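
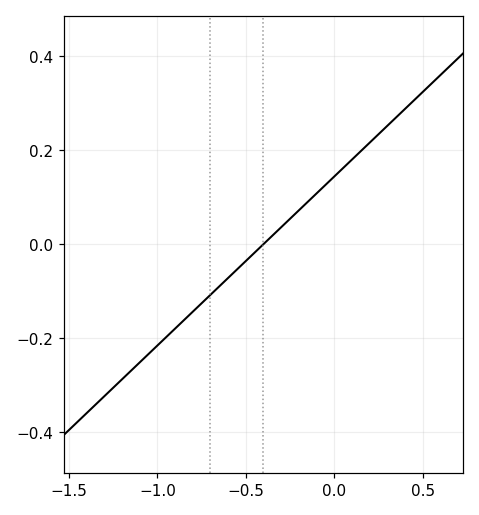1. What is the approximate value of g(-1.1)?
-0.252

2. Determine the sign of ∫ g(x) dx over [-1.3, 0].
negative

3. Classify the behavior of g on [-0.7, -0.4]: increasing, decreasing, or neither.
increasing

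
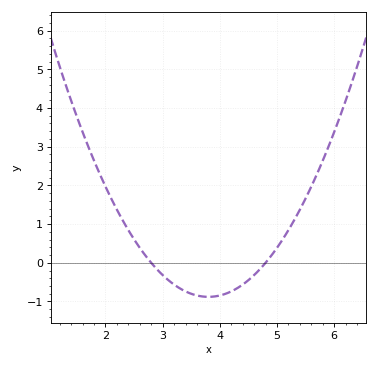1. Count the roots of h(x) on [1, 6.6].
2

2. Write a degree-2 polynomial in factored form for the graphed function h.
y = 0.88(x - 2.8)(x - 4.8)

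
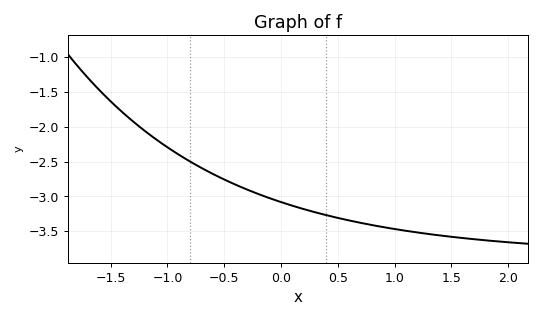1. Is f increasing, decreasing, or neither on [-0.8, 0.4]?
decreasing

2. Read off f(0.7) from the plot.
-3.4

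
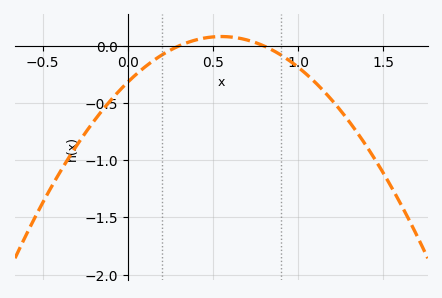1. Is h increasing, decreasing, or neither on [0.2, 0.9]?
neither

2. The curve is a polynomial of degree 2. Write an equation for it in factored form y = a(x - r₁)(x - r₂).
y = -1.32(x - 0.3)(x - 0.8)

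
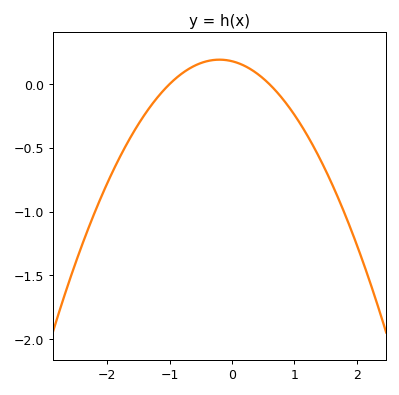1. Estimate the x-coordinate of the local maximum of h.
-0.2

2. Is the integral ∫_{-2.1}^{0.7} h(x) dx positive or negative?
negative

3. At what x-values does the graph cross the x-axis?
-1, 0.6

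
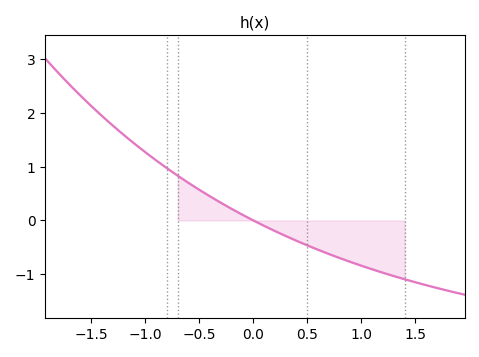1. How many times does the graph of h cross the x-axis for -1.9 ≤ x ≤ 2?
1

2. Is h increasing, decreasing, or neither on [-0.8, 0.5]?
decreasing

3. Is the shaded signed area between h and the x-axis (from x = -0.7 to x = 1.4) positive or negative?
negative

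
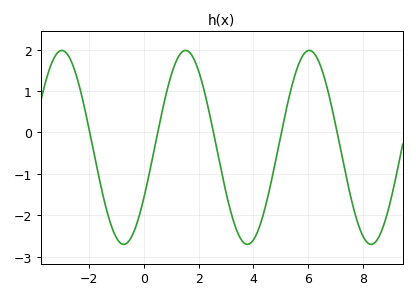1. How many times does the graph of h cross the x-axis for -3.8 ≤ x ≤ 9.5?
5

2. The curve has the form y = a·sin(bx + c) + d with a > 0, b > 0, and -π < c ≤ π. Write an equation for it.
y = 2.34sin(1.4x - 0.54) - 0.36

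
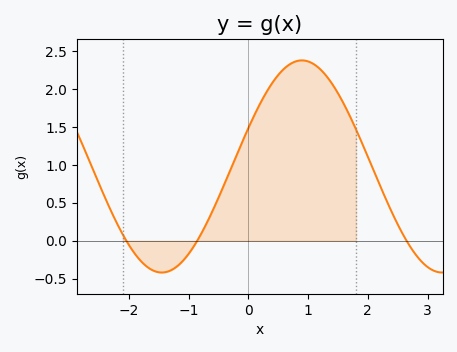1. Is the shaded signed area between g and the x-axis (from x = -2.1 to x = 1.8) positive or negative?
positive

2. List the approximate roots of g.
-2.04, -0.855, 2.65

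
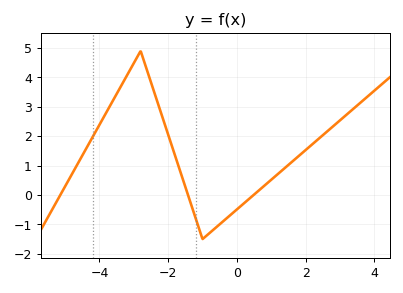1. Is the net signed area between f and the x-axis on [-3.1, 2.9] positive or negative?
positive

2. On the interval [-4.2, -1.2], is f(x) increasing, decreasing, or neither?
neither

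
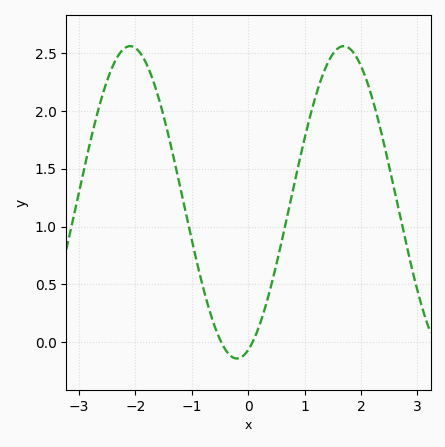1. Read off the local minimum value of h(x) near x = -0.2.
-0.14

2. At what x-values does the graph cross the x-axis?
-0.477, 0.077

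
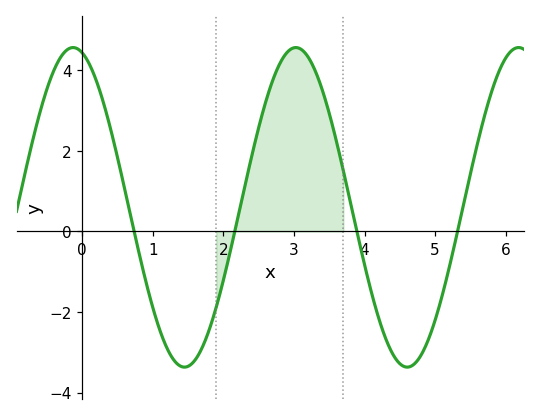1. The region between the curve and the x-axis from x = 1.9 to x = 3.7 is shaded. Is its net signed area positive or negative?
positive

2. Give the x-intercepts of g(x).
0.7, 2.2, 3.9, 5.3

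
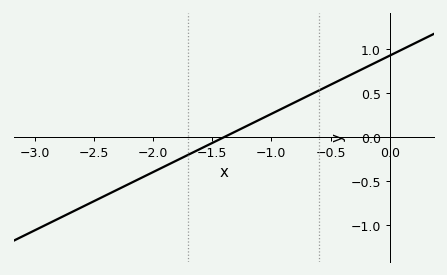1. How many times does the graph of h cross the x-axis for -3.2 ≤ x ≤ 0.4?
1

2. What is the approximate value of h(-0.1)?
0.85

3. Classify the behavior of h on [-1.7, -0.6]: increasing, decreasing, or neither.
increasing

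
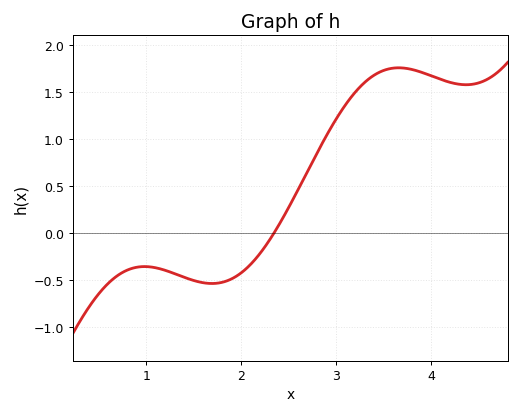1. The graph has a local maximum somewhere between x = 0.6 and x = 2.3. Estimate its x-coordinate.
1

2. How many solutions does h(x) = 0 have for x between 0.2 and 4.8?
1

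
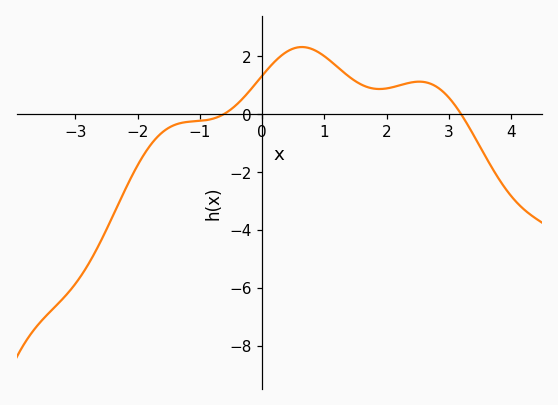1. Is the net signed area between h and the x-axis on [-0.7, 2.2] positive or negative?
positive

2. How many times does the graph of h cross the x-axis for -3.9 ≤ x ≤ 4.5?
2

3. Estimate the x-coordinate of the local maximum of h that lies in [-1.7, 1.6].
0.6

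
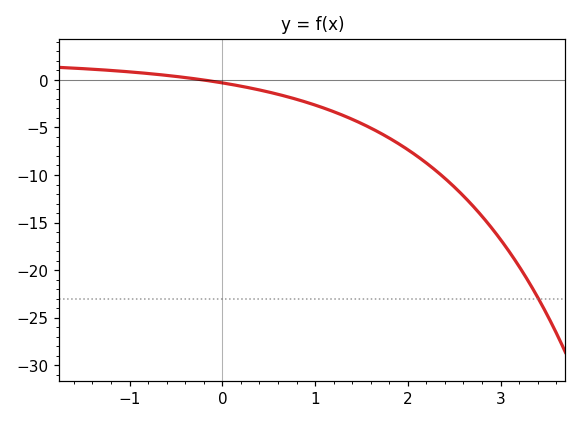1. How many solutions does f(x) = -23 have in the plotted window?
1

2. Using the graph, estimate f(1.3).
-3.72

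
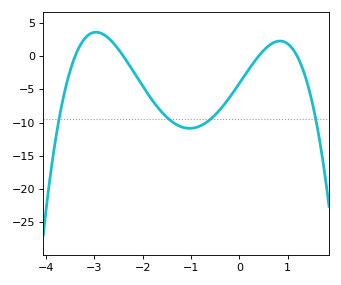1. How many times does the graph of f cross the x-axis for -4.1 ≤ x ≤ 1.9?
4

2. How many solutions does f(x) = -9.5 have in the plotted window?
4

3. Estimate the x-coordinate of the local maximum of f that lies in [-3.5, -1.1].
-3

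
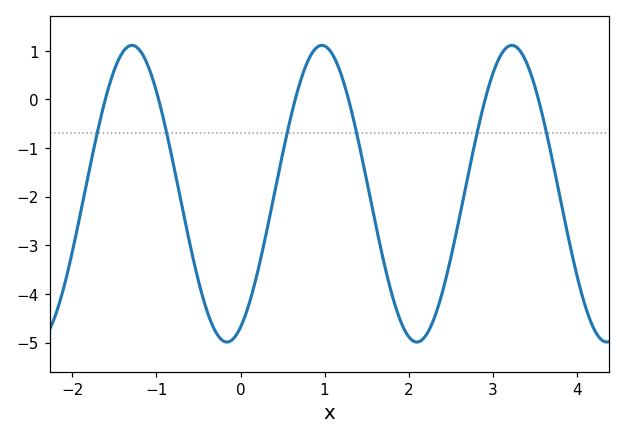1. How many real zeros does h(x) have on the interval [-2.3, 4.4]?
6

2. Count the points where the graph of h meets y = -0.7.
6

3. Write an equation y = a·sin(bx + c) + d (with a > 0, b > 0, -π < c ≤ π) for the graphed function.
y = 3.05sin(2.78x - 1.12) - 1.94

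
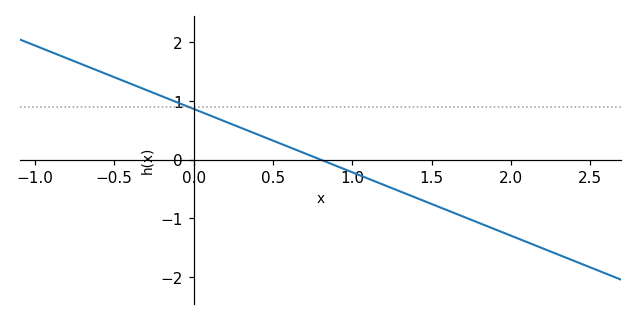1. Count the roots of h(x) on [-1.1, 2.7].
1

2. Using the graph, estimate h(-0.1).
0.972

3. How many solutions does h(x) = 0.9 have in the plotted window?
1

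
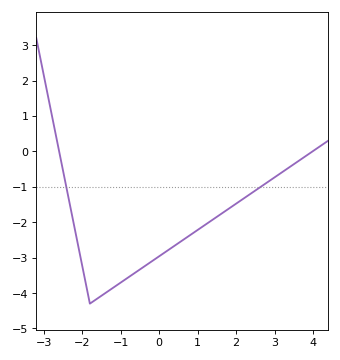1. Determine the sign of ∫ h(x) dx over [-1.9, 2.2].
negative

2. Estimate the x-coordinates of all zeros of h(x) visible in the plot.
-2.6, 4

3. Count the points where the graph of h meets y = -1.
2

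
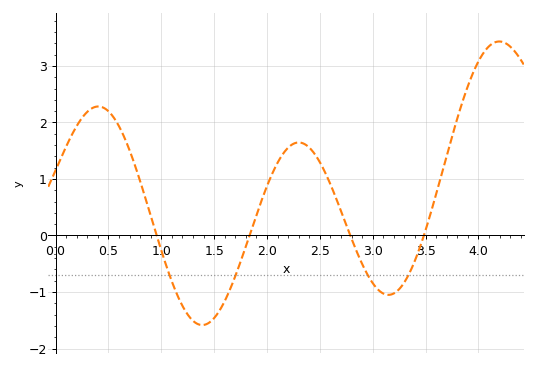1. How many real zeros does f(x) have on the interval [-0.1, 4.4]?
4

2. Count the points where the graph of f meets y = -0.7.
4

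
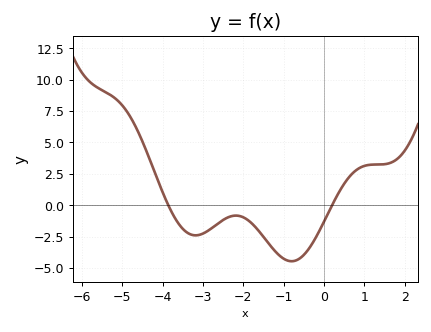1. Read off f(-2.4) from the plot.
-0.999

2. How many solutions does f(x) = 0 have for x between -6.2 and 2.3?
2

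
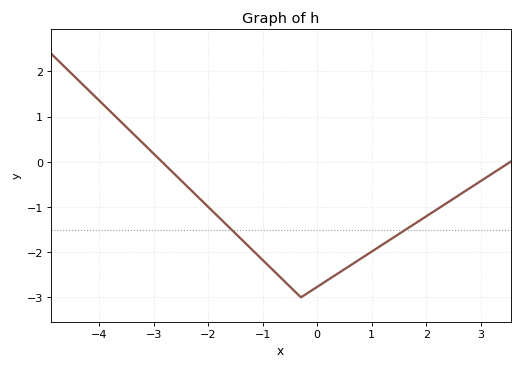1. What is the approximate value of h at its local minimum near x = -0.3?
-3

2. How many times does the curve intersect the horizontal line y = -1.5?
2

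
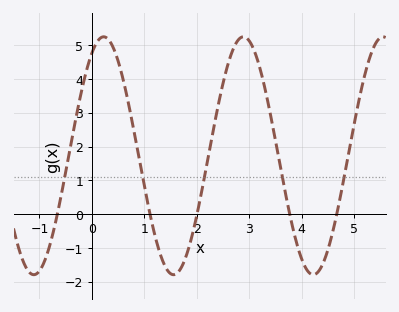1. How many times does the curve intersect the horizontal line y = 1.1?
5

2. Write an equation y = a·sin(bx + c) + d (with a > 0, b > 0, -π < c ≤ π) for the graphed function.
y = 3.52sin(2.4x + 1) + 1.73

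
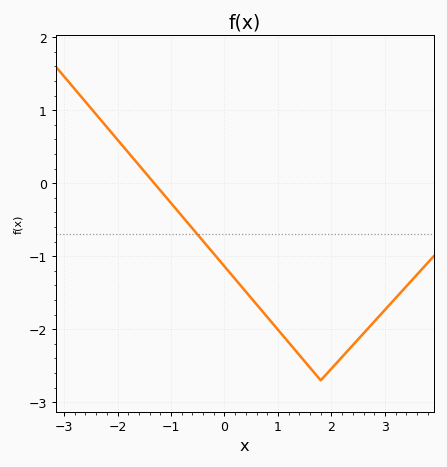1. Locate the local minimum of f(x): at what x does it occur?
1.8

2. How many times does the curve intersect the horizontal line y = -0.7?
1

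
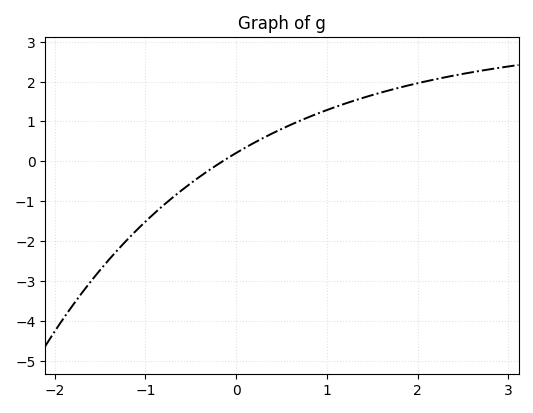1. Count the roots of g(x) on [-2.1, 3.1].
1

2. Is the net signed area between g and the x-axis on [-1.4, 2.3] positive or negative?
positive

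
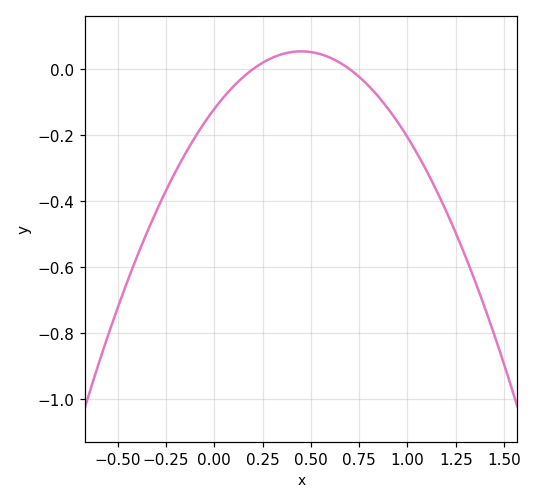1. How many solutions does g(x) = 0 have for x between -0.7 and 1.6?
2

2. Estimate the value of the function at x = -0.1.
-0.206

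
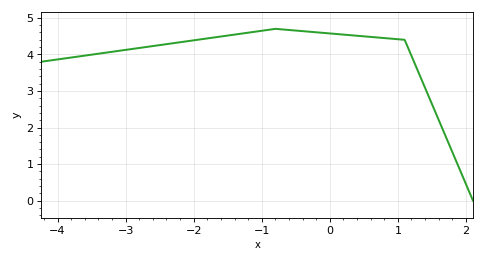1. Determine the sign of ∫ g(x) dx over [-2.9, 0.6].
positive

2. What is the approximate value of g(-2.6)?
4.2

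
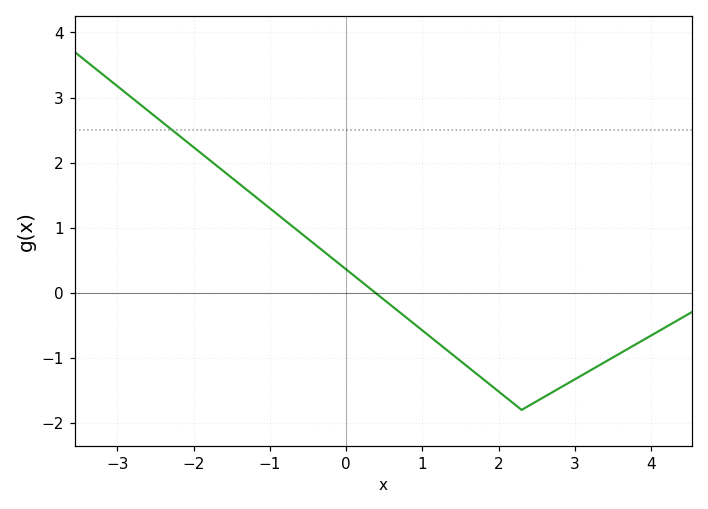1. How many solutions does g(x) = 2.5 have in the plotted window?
1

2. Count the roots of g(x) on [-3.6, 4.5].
1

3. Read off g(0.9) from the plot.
-0.5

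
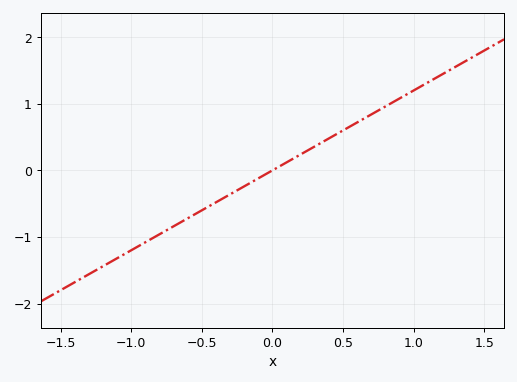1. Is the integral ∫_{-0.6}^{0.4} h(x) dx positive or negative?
negative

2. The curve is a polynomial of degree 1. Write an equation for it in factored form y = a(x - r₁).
y = 1.2(x - 0)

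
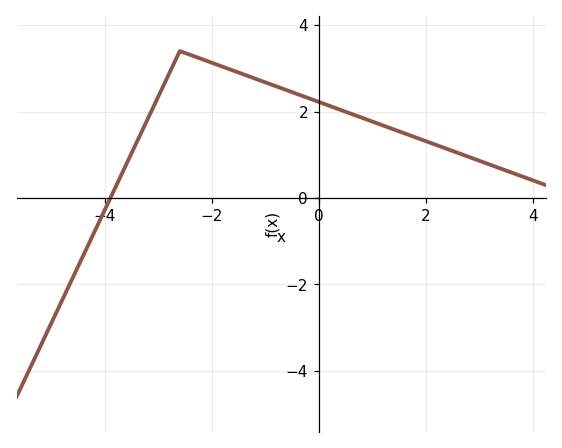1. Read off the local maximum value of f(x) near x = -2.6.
3.4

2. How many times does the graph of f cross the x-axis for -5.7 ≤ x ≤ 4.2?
1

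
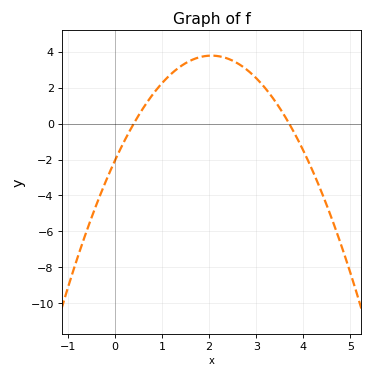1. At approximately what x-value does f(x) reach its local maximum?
2.05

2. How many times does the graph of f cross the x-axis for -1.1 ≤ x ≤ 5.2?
2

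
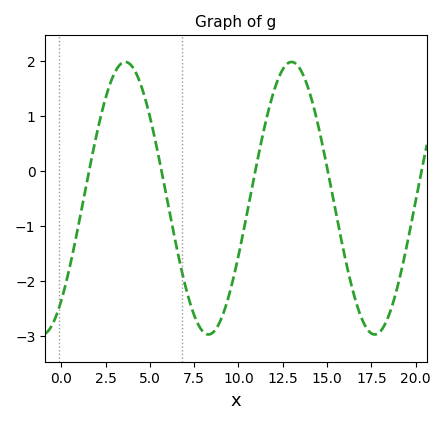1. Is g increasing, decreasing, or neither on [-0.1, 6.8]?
neither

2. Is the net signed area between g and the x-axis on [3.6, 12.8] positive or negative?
negative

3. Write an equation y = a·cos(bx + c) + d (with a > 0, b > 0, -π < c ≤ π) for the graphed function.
y = 2.48cos(0.67x - 2.4) - 0.5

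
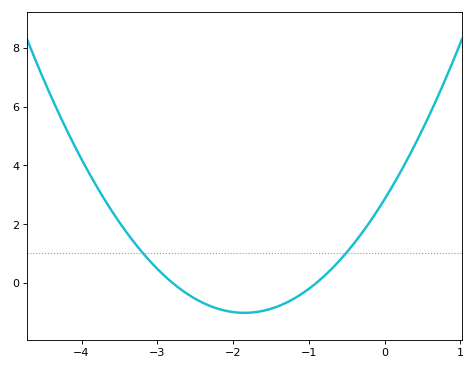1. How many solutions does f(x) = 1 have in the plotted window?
2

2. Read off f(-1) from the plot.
-0.2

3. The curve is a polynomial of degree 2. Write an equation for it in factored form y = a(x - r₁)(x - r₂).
y = 1.13(x + 2.8)(x + 0.9)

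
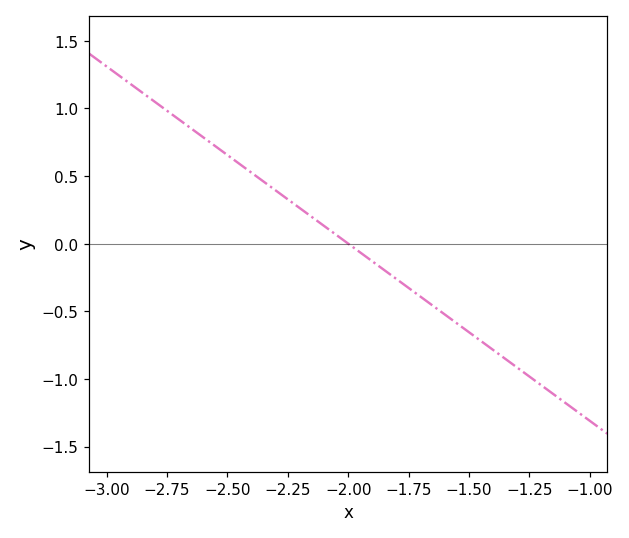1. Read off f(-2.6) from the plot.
0.786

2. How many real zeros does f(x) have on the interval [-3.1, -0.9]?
1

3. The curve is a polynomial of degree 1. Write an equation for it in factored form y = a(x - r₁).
y = -1.31(x + 2)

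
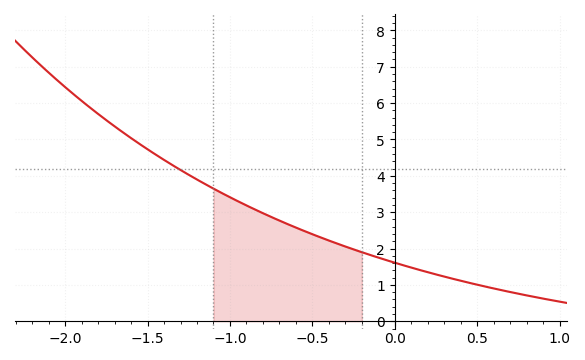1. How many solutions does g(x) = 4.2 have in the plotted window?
1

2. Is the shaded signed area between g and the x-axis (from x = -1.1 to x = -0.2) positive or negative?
positive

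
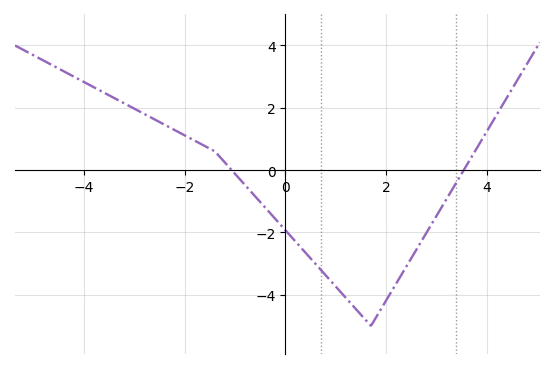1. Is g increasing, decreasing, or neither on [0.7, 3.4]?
neither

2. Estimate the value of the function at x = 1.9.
-4.46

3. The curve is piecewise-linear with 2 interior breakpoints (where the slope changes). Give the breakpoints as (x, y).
(-1.4, 0.6); (1.7, -5)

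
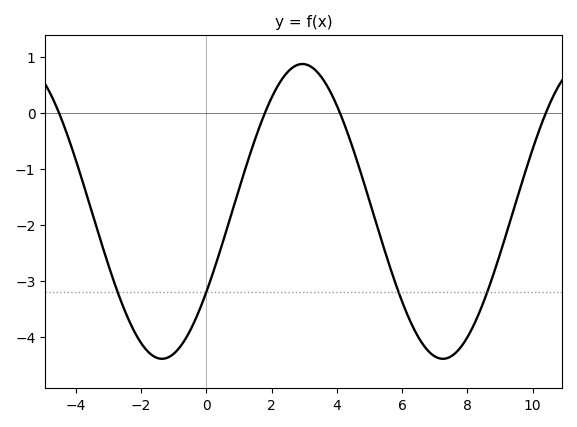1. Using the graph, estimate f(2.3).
0.583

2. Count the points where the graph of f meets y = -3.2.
4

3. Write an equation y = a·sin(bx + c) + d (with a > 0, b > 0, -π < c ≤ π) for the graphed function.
y = 2.63sin(0.73x - 0.58) - 1.76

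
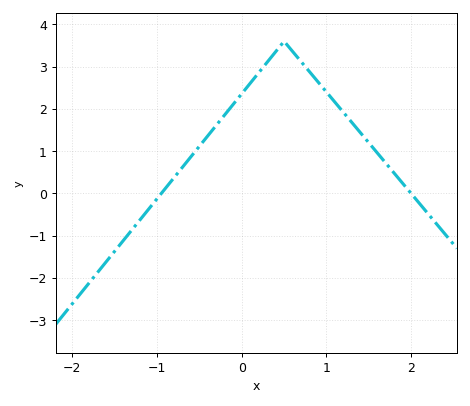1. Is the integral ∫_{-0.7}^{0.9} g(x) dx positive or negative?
positive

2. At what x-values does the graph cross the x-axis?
-0.9, 2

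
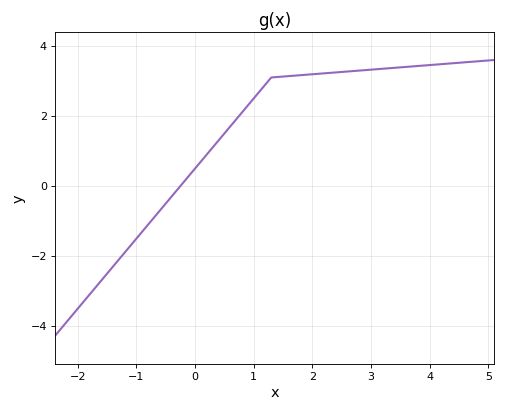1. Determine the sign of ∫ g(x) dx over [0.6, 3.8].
positive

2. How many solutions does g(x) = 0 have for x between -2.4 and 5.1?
1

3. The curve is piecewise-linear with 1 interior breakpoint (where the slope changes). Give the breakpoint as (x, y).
(1.3, 3.1)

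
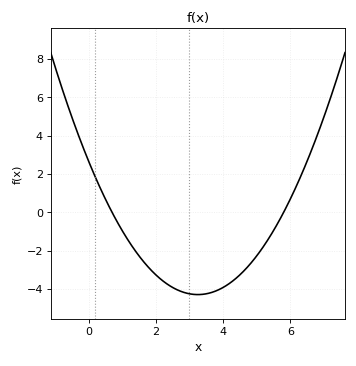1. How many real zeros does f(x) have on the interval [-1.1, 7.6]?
2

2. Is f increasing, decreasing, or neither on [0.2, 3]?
decreasing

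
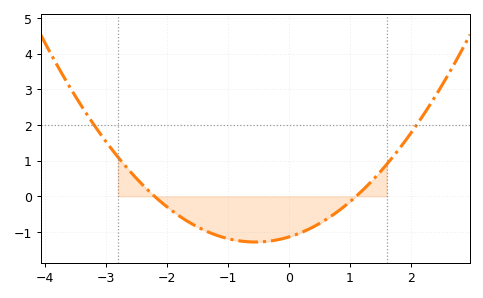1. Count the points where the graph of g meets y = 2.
2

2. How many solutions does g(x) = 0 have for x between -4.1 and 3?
2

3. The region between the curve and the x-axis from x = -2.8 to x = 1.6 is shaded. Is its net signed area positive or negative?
negative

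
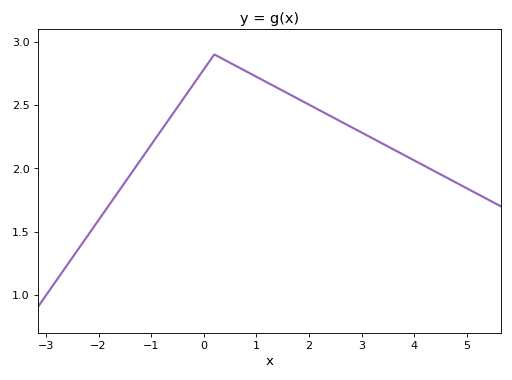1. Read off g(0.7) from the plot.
2.8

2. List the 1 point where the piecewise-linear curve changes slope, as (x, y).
(0.2, 2.9)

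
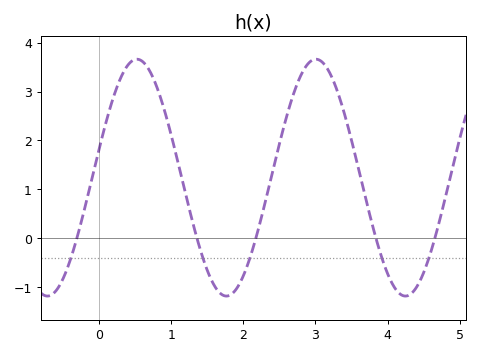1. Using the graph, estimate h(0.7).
3.42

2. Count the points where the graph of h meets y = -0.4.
5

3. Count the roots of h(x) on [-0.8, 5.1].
5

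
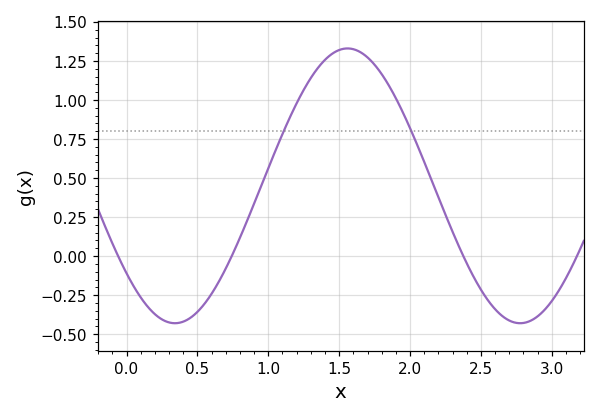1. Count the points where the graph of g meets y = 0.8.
2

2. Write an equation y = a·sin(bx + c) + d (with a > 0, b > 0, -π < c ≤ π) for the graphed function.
y = 0.88sin(2.58x - 2.45) + 0.45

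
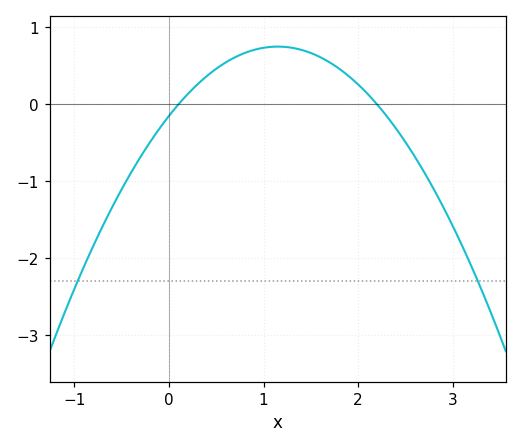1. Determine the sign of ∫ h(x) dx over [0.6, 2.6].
positive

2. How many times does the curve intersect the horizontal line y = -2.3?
2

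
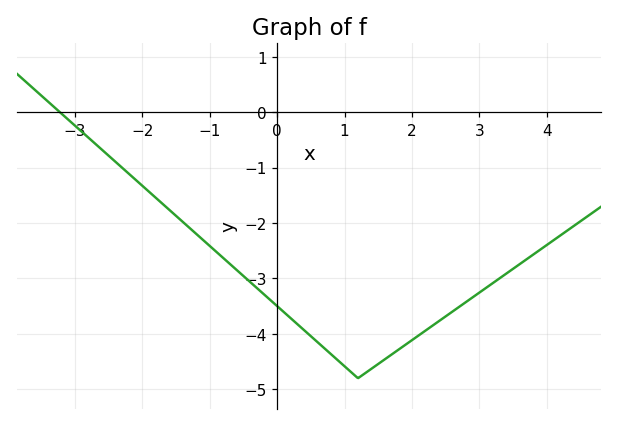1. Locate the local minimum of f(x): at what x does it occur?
1.2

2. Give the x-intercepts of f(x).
-3.2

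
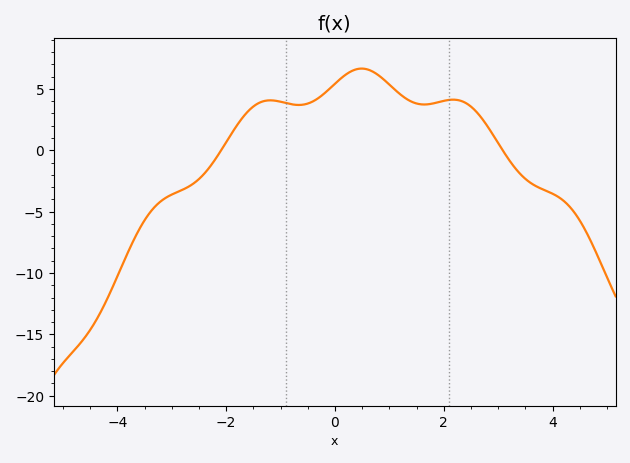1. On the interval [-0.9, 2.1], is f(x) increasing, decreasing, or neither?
neither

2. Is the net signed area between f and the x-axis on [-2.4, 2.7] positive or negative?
positive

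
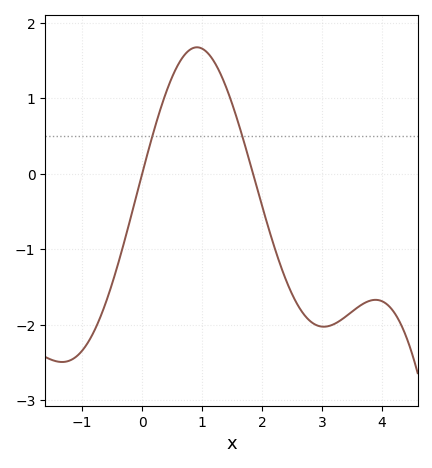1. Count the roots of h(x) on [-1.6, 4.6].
2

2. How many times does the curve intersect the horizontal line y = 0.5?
2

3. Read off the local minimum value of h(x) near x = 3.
-2.02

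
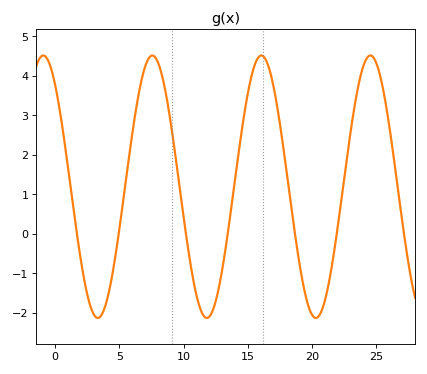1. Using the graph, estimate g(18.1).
1.4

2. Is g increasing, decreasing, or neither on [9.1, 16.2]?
neither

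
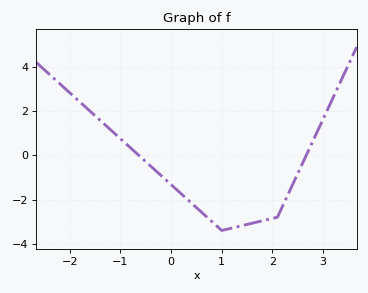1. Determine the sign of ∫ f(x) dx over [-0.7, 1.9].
negative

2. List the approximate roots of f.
-0.6, 2.7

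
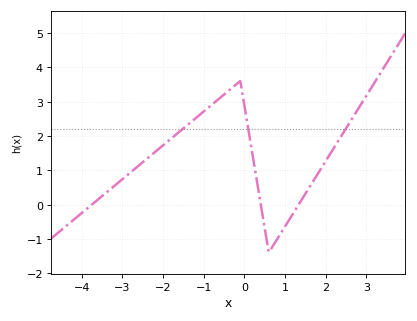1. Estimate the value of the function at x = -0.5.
3.2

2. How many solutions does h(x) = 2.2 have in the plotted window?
3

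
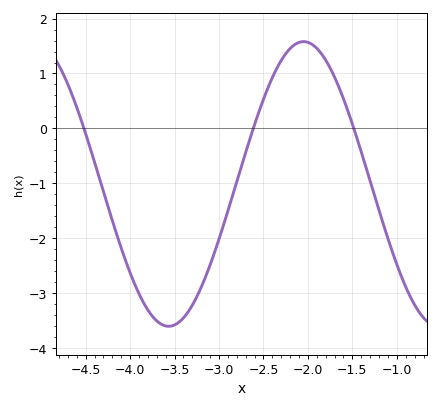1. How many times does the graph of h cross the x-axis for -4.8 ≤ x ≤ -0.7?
3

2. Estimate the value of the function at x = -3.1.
-2.5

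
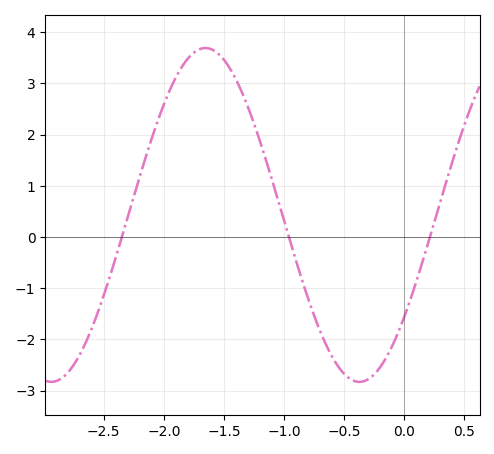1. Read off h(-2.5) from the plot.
-1.1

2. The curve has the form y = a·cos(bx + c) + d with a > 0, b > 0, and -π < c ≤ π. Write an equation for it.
y = 3.26cos(2.5x - 2.2) + 0.43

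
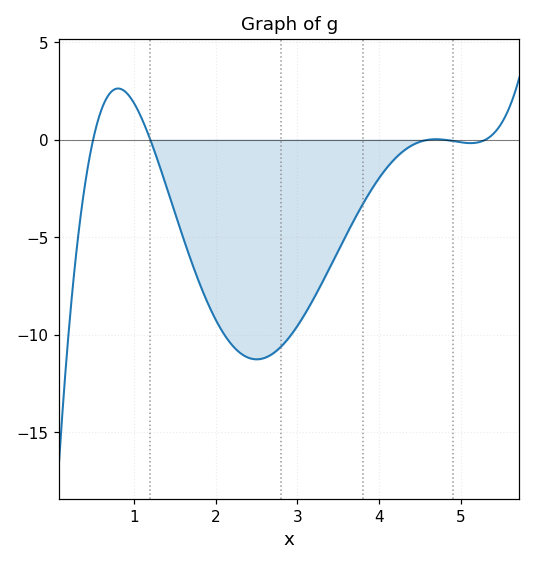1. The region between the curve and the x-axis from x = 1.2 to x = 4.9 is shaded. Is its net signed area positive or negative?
negative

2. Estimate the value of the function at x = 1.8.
-7.5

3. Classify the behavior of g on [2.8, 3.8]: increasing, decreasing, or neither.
increasing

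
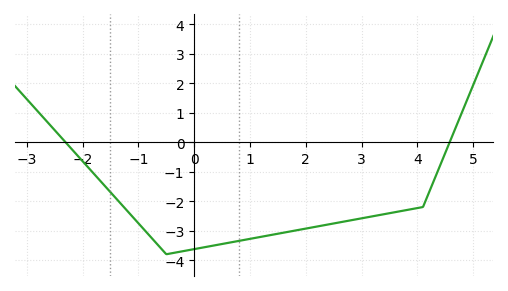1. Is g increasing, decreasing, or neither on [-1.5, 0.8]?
neither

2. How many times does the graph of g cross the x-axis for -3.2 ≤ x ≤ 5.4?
2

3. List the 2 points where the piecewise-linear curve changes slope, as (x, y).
(-0.5, -3.8); (4.1, -2.2)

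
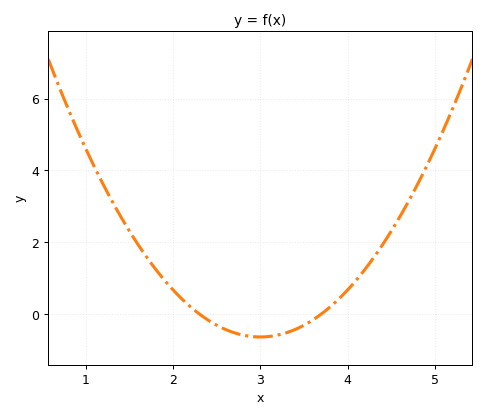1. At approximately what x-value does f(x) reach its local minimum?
3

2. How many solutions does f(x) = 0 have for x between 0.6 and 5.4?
2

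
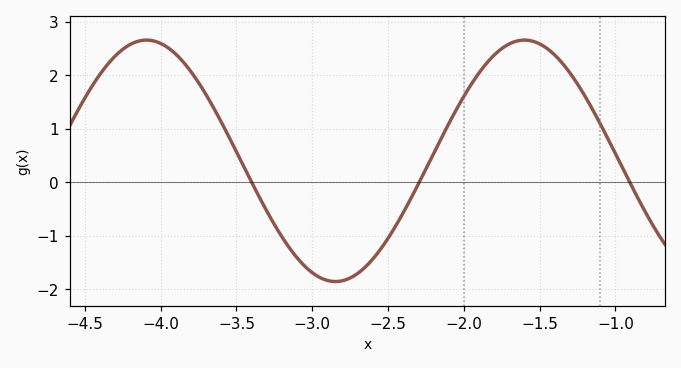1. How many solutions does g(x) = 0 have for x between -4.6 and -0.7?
3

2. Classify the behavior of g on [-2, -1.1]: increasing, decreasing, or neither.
neither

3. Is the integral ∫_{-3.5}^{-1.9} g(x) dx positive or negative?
negative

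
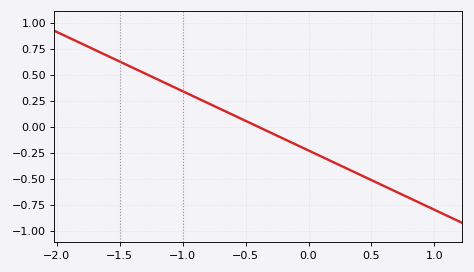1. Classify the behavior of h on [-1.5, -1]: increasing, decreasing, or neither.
decreasing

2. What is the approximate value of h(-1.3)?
0.5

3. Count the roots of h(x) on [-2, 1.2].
1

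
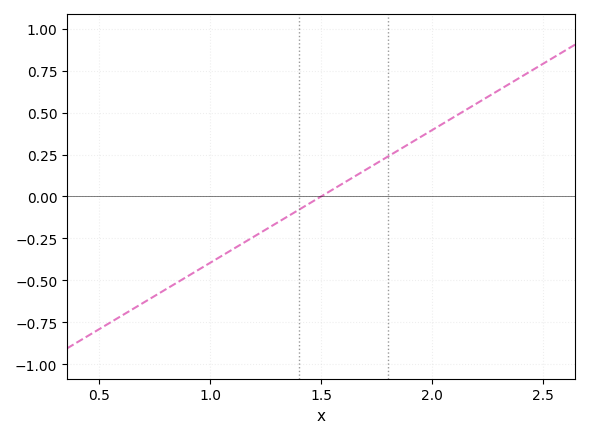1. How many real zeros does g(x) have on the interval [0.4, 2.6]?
1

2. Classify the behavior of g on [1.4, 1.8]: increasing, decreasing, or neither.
increasing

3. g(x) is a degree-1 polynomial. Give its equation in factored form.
y = 0.79(x - 1.5)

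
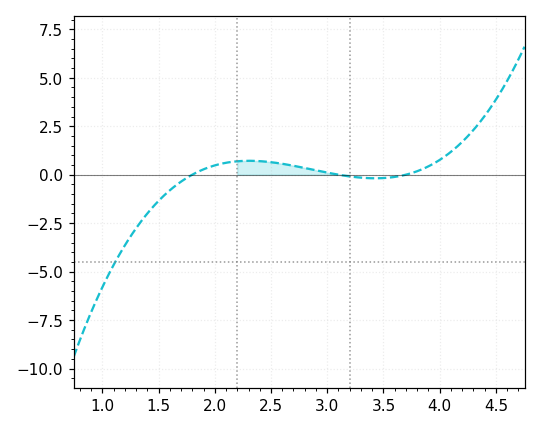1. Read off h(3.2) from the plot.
-0.09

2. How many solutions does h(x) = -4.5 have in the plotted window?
1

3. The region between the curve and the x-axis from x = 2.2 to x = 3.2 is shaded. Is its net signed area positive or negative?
positive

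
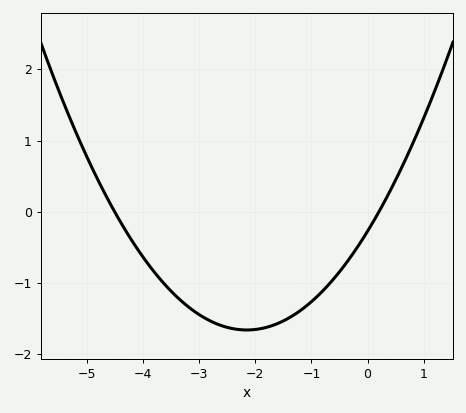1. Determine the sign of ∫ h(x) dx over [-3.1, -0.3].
negative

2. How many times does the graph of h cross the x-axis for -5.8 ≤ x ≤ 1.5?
2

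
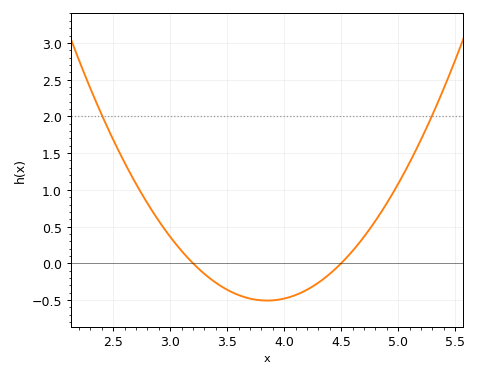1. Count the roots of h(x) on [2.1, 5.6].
2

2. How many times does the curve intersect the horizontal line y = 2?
2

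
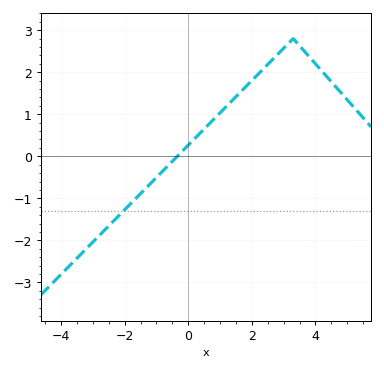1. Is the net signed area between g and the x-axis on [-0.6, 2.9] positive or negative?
positive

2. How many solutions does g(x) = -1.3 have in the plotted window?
1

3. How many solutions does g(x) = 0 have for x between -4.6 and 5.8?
1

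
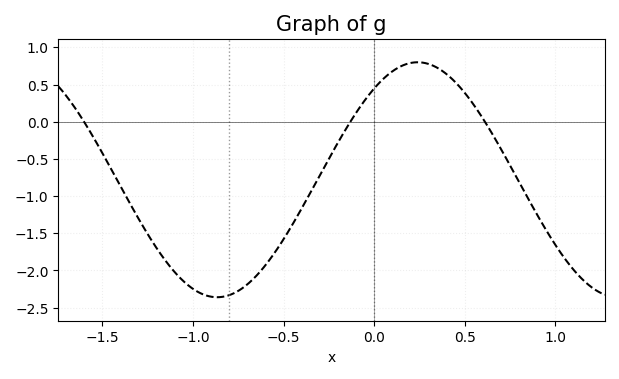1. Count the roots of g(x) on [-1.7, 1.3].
3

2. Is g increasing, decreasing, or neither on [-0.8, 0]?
increasing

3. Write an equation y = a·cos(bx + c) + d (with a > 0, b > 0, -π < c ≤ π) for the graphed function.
y = 1.58cos(2.8x - 0.68) - 0.78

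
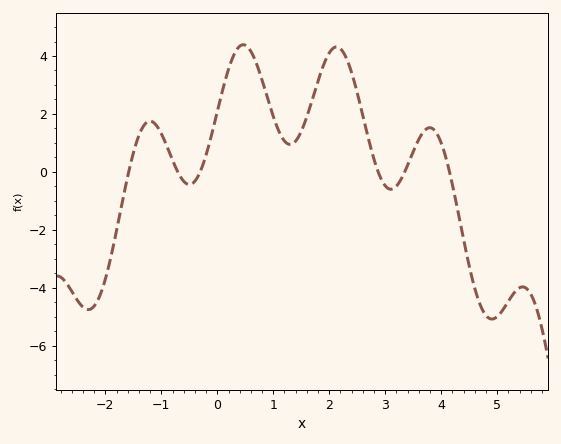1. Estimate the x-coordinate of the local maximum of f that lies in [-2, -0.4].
-1.2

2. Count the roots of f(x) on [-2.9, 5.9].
6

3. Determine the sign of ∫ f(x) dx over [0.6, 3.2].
positive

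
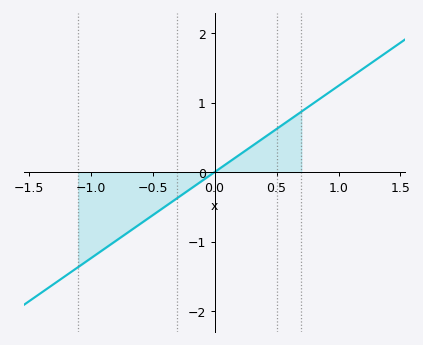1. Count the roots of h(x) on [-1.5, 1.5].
1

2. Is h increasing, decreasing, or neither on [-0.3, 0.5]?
increasing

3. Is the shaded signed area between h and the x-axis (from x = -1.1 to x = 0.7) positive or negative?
negative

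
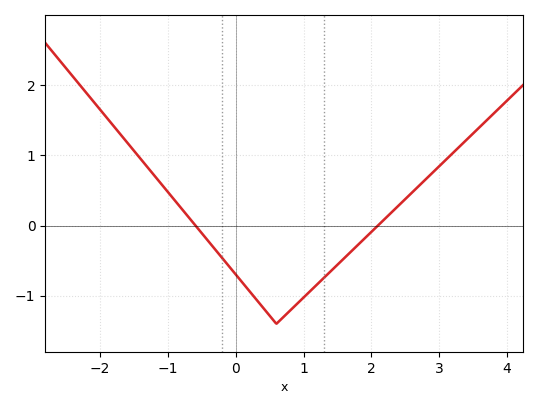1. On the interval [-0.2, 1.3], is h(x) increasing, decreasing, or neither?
neither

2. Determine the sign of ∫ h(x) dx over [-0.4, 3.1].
negative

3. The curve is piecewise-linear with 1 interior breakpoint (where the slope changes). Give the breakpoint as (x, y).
(0.6, -1.4)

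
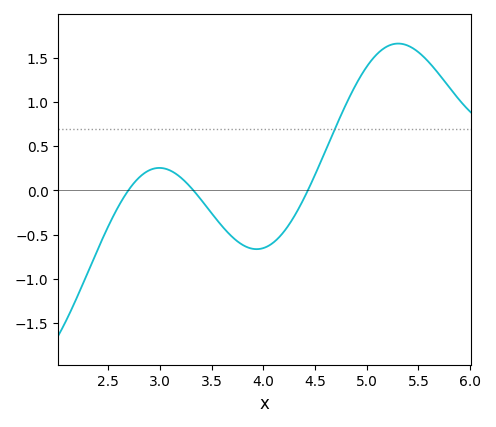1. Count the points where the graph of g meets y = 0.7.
1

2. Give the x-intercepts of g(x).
2.7, 3.3, 4.4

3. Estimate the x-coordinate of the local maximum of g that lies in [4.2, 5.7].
5.3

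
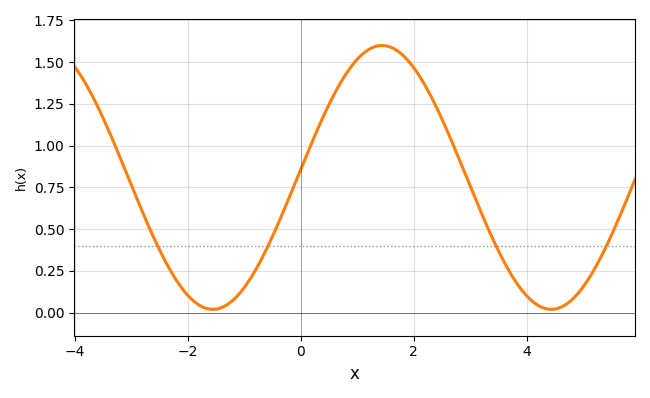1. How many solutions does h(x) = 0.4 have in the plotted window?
4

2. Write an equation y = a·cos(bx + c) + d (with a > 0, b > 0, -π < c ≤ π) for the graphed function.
y = 0.79cos(1.05x - 1.51) + 0.81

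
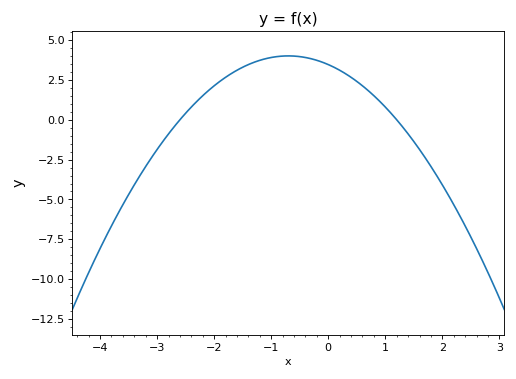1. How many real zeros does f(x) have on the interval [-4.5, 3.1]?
2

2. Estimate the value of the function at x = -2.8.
-0.8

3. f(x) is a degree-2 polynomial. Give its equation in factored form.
y = -1.11(x + 2.6)(x - 1.2)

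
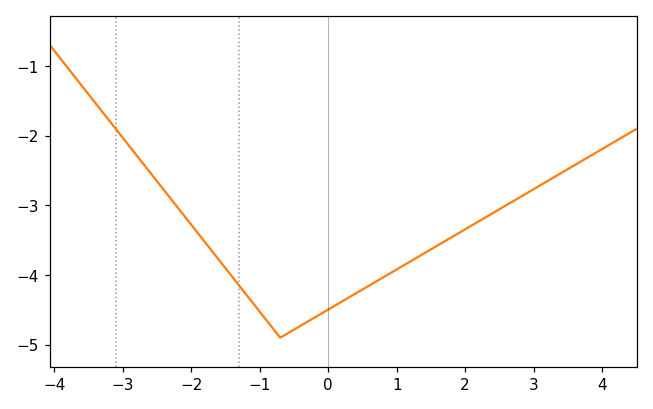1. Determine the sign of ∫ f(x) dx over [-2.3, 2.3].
negative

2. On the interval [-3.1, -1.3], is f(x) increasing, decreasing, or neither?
decreasing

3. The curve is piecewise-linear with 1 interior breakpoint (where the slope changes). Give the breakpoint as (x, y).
(-0.7, -4.9)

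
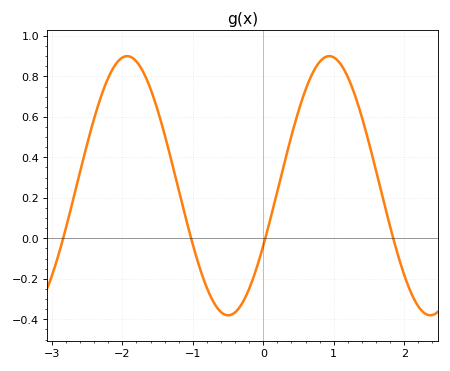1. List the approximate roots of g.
-2.84, -1.02, 0.028, 1.84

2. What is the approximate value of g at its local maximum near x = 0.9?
0.9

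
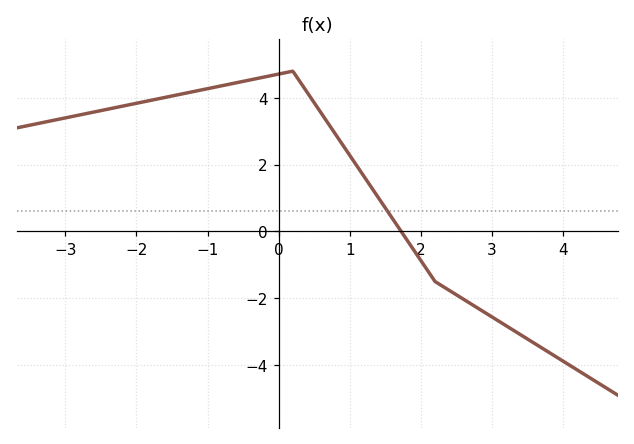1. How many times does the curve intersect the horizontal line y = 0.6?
1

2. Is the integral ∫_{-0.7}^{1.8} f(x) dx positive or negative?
positive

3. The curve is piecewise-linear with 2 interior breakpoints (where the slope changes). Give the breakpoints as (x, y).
(0.2, 4.8); (2.2, -1.5)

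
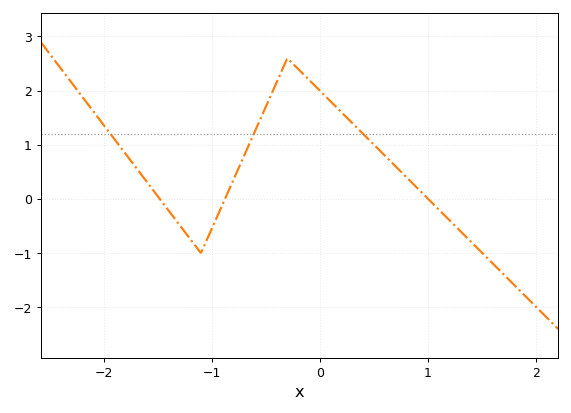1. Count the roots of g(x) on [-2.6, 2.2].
3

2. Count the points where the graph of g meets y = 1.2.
3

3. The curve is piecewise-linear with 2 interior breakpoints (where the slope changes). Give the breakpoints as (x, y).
(-1.1, -1); (-0.3, 2.6)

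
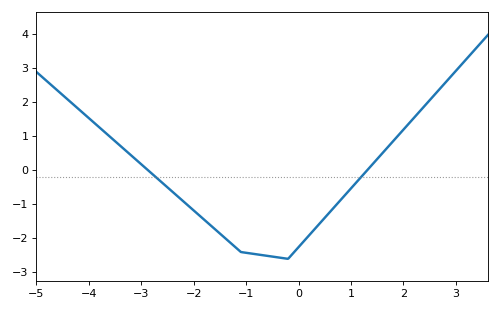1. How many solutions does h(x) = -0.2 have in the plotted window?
2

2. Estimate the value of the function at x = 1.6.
0.509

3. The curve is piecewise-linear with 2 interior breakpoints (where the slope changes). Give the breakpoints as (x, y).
(-1.1, -2.4); (-0.2, -2.6)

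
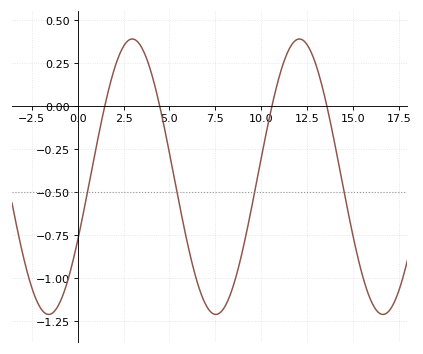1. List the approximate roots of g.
1.5, 4.5, 10.5, 13.5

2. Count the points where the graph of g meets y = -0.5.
4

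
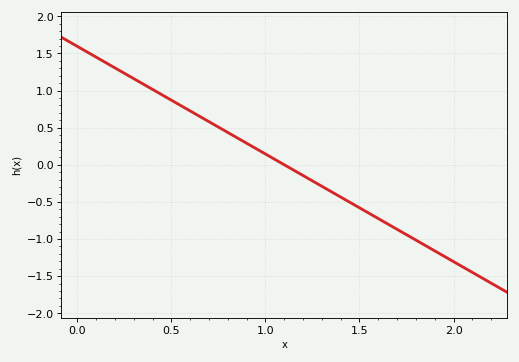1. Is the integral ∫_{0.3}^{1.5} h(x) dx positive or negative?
positive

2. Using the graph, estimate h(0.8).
0.435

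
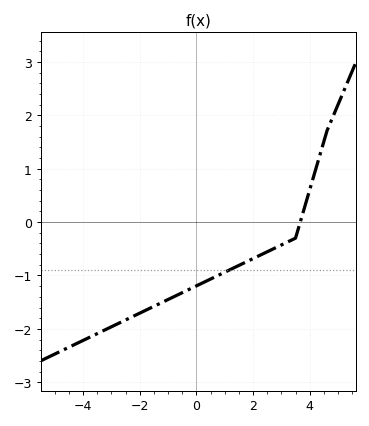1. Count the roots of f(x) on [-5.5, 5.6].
1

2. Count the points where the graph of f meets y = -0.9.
1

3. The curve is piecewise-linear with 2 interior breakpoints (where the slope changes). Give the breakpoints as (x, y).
(3.5, -0.3); (4.6, 1.7)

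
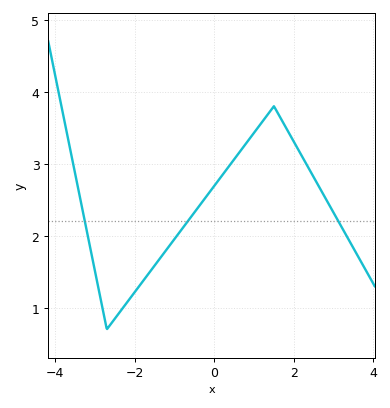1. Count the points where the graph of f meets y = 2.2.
3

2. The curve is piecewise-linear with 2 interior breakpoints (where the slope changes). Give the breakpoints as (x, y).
(-2.7, 0.7); (1.5, 3.8)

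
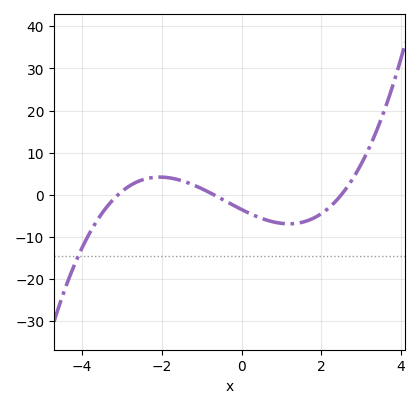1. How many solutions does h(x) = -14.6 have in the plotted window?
1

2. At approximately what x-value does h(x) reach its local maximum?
-2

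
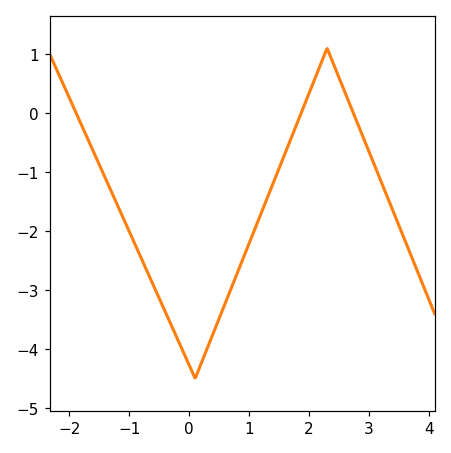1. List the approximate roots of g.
-1.9, 1.9, 2.7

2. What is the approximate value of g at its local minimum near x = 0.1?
-4.5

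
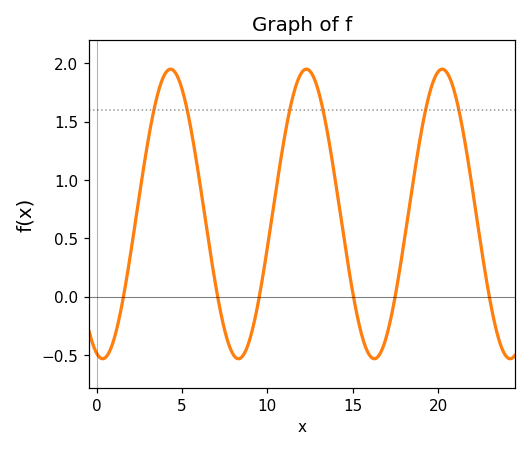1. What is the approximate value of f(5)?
1.8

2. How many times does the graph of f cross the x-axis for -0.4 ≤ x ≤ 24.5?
6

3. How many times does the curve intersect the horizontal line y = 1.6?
6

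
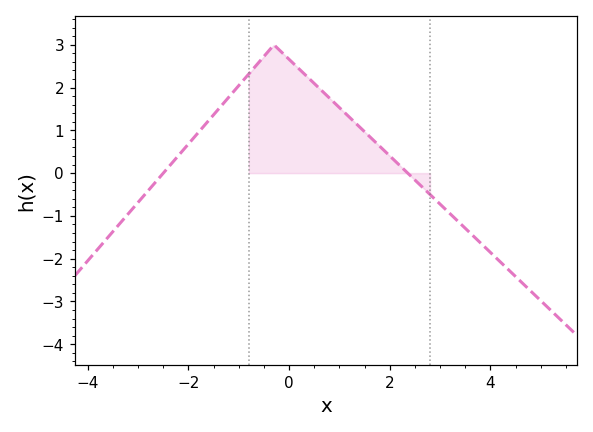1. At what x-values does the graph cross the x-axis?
-2.4, 2.4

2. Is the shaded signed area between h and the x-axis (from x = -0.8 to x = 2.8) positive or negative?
positive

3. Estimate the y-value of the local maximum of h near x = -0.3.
3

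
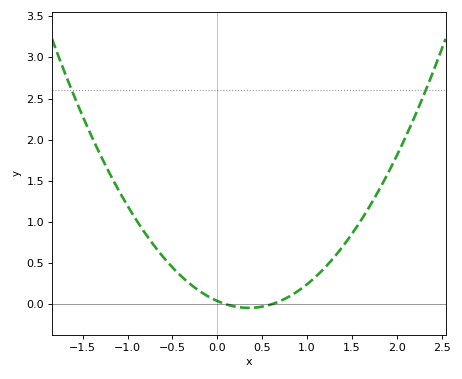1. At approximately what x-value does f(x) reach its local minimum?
0.4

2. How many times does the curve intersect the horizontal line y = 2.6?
2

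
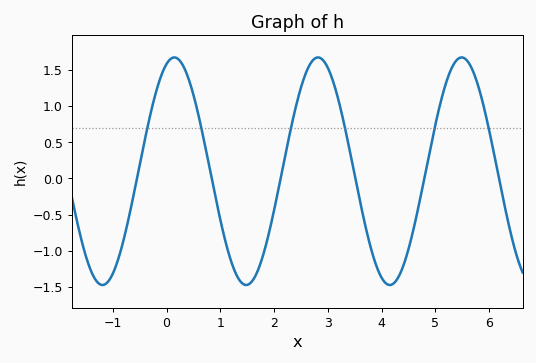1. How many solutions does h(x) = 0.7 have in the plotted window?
6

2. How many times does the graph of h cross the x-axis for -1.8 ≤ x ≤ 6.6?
6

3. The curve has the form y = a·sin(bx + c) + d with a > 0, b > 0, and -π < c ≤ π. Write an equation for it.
y = 1.57sin(2.4x + 1.2) + 0.1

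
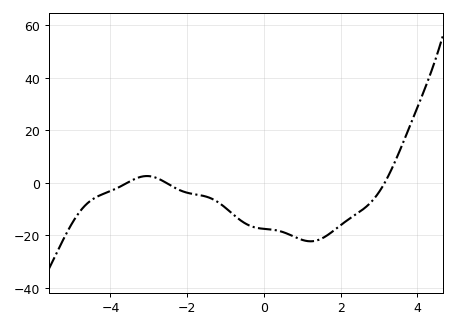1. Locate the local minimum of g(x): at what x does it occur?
1.22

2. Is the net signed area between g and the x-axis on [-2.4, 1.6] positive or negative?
negative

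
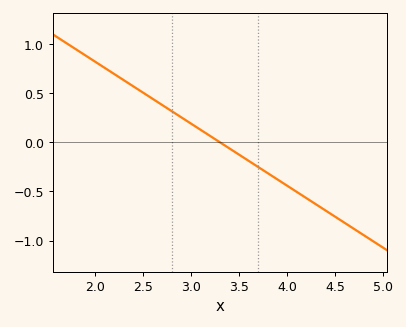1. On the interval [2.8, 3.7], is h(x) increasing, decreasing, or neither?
decreasing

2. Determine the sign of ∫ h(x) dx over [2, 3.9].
positive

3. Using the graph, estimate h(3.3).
0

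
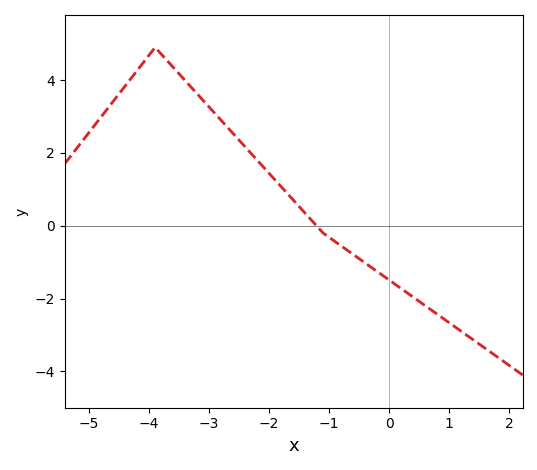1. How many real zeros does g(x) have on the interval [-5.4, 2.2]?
1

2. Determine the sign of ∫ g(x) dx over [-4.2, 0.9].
positive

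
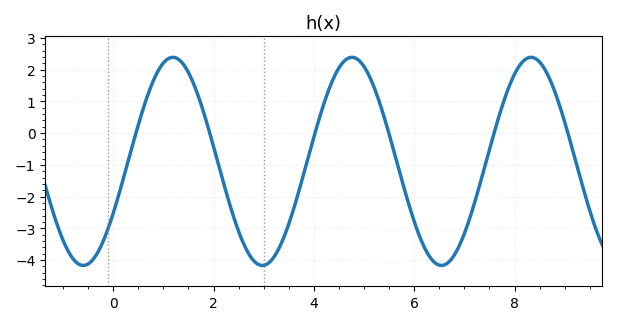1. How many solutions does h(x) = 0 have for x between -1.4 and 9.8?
6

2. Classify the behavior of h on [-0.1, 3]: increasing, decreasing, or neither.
neither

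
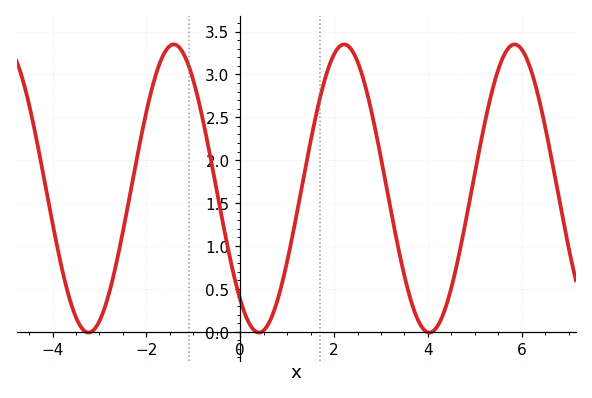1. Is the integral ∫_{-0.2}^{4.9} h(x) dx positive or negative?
positive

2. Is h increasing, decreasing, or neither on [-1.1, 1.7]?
neither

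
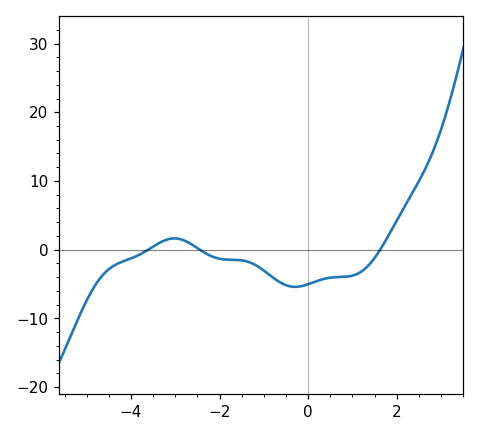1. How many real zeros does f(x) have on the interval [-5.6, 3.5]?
3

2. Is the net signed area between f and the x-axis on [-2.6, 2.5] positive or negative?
negative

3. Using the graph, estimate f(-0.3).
-5.42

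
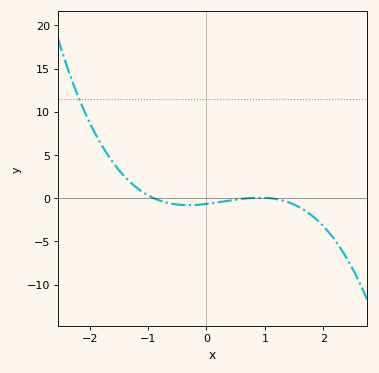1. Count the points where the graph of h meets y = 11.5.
1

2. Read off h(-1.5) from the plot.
3.26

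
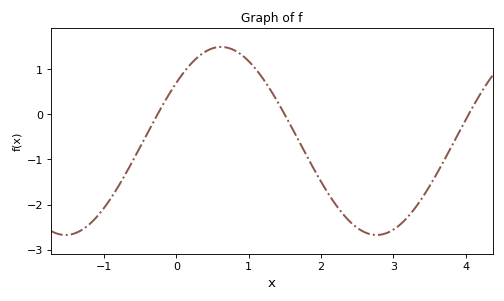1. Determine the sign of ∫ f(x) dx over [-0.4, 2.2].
positive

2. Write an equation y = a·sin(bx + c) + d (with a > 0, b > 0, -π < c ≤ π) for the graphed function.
y = 2.08sin(1.46x + 0.67) - 0.59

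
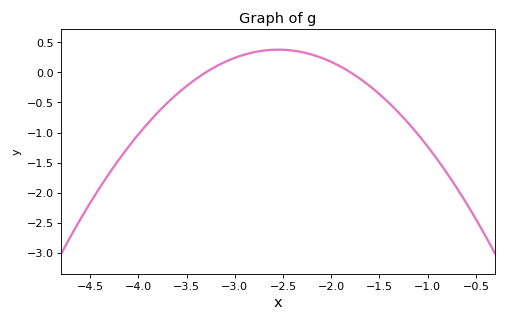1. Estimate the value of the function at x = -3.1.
0.15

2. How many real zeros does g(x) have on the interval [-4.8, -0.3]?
2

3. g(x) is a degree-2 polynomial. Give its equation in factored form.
y = -0.67(x + 3.3)(x + 1.8)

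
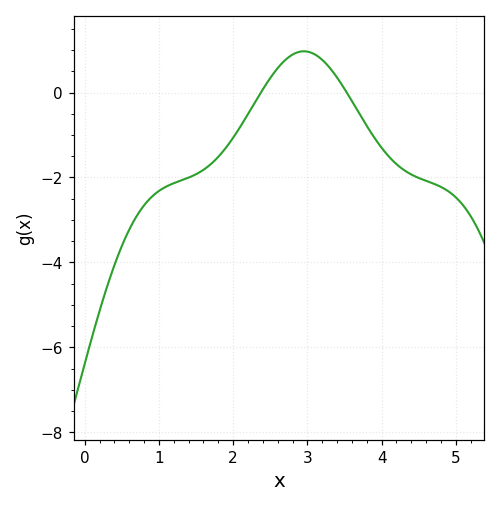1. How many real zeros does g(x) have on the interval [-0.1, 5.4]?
2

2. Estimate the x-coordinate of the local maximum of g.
3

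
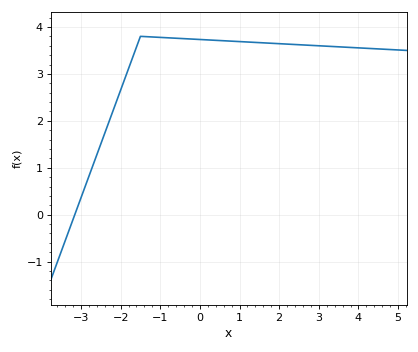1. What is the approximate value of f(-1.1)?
3.8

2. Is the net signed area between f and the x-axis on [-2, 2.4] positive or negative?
positive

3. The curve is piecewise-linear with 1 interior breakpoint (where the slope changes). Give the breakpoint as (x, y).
(-1.5, 3.8)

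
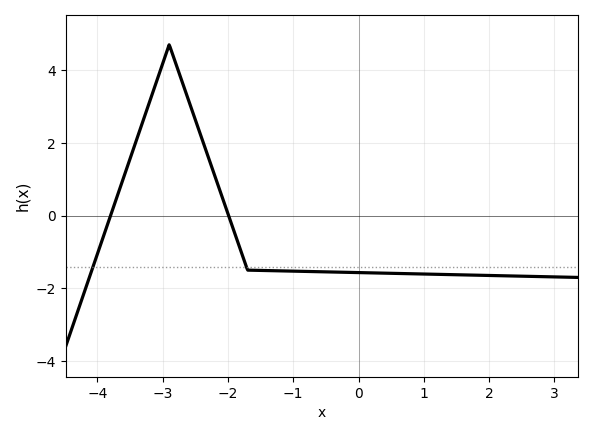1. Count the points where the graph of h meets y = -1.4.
2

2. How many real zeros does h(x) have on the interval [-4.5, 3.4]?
2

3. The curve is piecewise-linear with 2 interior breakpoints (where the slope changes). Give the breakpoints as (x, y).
(-2.9, 4.7); (-1.7, -1.5)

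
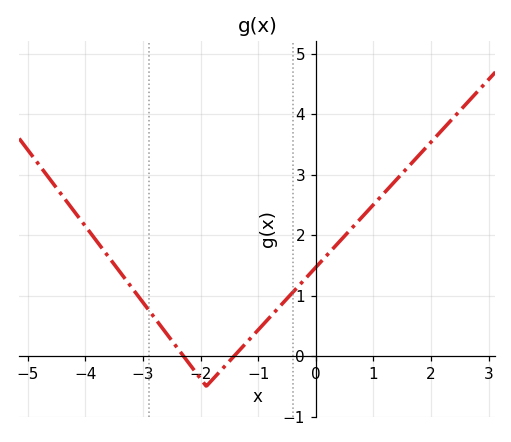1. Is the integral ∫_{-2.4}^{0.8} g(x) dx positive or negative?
positive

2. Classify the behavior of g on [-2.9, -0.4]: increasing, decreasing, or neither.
neither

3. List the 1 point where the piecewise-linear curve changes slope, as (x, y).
(-1.9, -0.5)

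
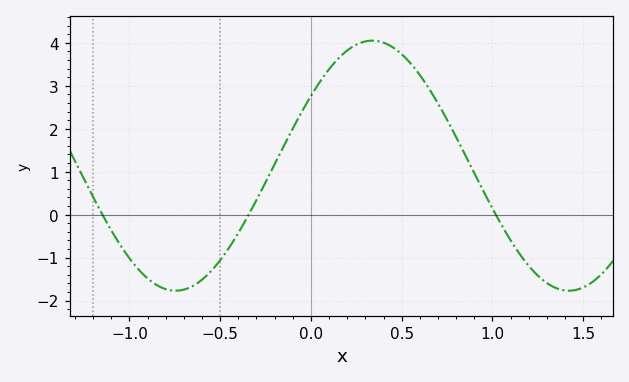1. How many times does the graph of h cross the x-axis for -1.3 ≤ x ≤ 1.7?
3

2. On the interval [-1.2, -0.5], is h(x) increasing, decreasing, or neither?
neither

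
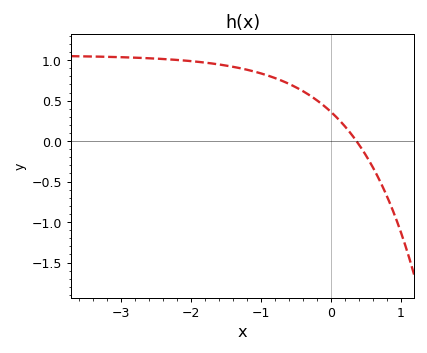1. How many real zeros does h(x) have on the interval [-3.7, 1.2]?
1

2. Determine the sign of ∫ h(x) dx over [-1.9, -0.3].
positive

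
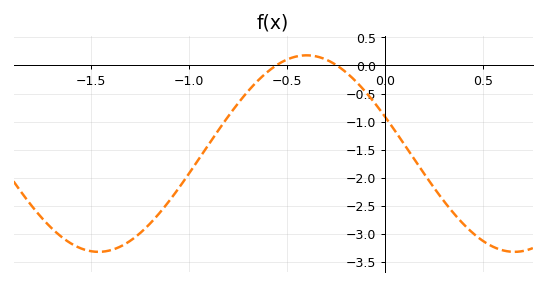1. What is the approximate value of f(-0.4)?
0.2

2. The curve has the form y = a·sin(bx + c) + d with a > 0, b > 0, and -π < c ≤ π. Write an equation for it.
y = 1.75sin(3x + 2.8) - 1.57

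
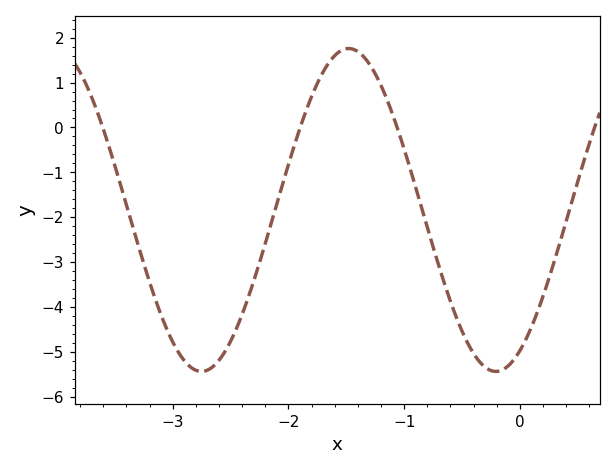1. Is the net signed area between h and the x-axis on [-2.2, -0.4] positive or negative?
negative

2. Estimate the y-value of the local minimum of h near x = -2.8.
-5.44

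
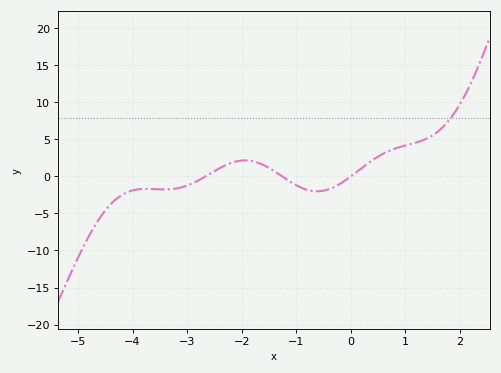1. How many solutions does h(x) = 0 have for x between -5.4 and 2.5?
3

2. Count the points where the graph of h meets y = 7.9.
1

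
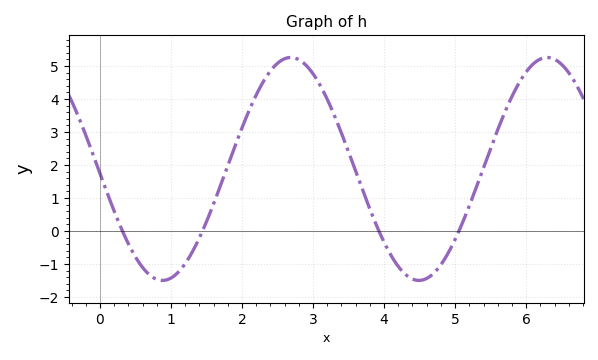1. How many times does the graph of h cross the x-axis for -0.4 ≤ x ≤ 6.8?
4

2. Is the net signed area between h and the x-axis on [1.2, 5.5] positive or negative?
positive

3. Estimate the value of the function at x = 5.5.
2.5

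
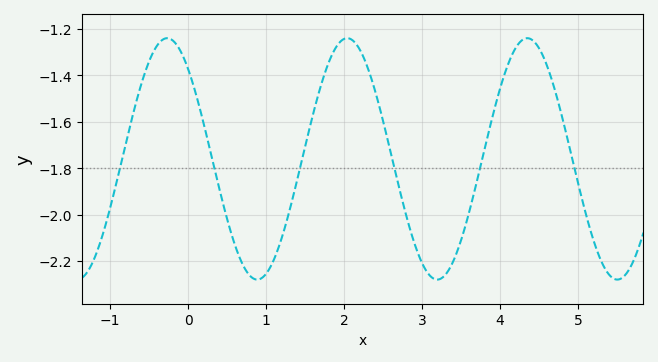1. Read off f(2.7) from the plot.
-1.87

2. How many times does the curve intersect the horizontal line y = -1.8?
6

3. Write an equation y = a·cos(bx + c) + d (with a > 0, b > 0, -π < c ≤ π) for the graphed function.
y = 0.52cos(2.72x + 0.732) - 1.76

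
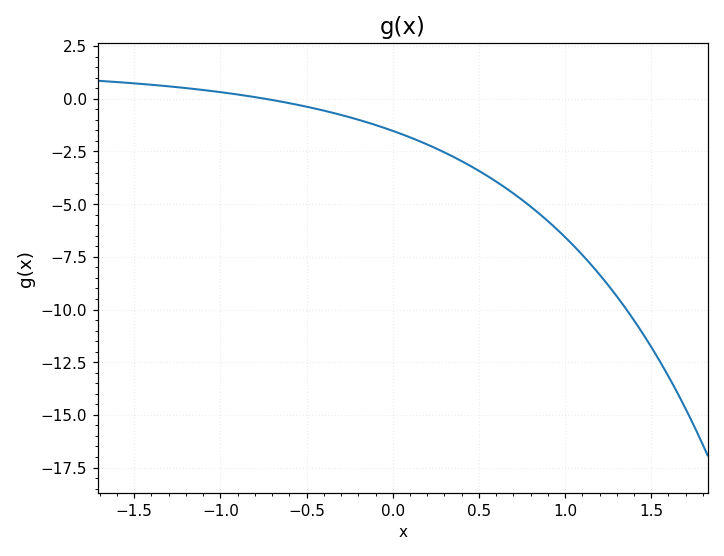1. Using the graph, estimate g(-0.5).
-0.5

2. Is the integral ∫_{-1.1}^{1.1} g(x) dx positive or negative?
negative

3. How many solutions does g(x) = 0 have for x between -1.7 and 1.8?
1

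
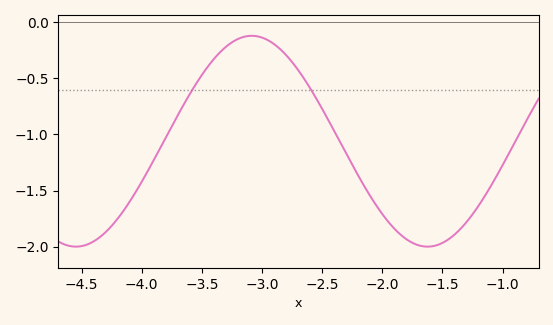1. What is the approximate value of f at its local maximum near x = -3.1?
-0.1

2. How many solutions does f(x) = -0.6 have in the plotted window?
2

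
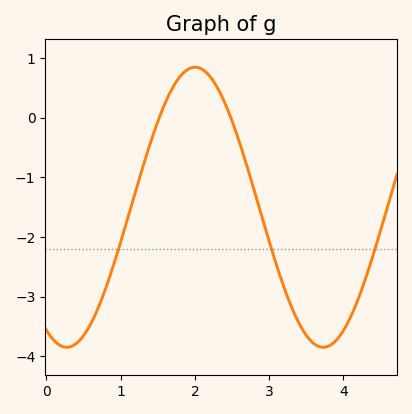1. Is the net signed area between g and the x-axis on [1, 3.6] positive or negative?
negative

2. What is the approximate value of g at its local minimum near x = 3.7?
-3.85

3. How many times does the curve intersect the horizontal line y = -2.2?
3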